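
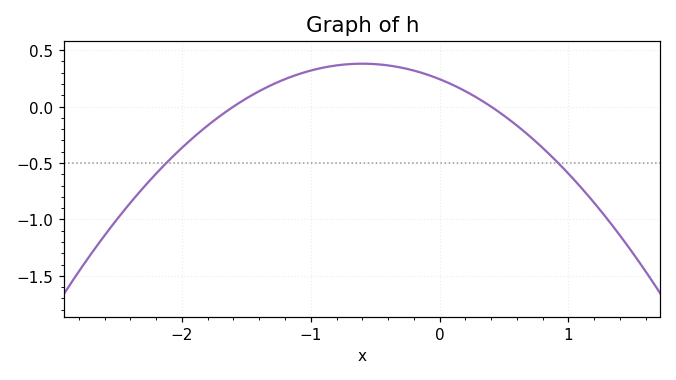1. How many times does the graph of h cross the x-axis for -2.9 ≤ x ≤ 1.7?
2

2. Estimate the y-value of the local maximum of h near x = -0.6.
0.4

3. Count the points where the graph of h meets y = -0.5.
2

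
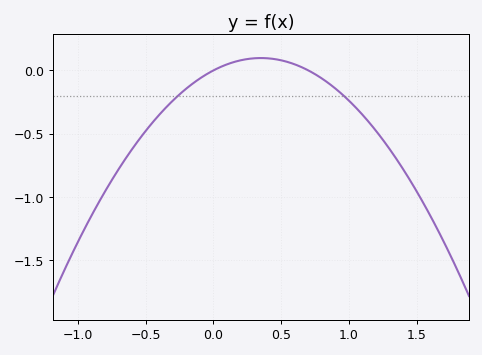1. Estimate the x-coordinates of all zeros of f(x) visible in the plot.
0, 0.7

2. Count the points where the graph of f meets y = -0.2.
2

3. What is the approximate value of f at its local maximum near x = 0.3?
0.098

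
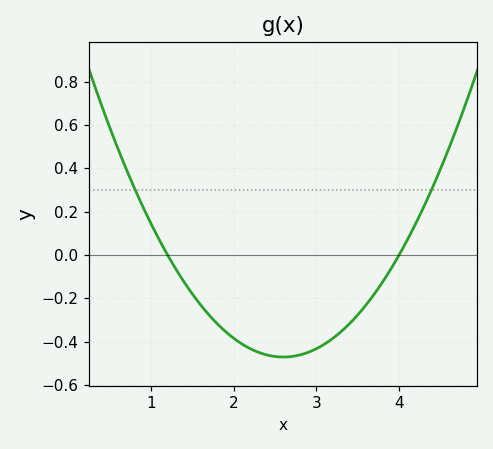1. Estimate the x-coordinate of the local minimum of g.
2.6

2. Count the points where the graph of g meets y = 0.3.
2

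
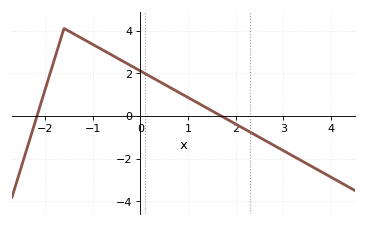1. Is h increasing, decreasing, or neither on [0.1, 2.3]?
decreasing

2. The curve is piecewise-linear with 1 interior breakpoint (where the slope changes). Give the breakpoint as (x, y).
(-1.6, 4.1)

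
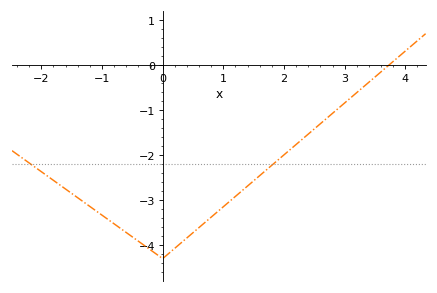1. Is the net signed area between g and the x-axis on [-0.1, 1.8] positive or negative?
negative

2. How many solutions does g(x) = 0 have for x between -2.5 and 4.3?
1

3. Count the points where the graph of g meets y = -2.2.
2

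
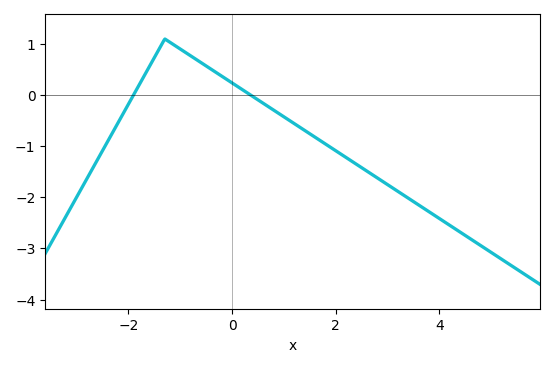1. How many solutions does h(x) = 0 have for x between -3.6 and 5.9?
2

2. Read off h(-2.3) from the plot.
-0.7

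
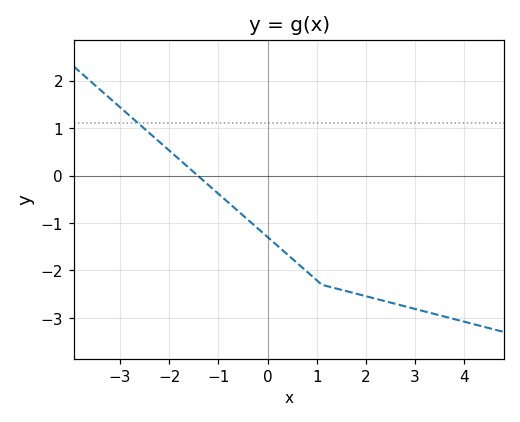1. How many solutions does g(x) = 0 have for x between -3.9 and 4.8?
1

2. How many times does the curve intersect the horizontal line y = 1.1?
1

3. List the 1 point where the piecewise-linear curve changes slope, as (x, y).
(1.1, -2.3)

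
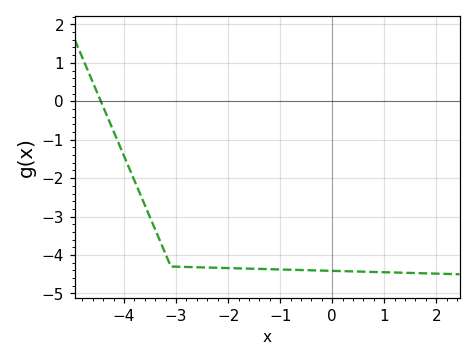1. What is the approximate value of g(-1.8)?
-4.35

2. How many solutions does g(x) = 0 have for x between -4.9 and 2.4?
1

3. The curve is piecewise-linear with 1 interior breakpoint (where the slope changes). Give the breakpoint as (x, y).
(-3.1, -4.3)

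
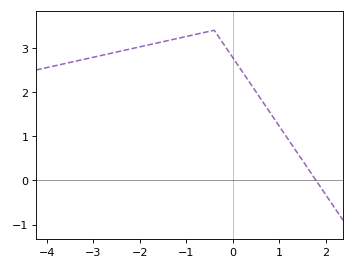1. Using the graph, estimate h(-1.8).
3.1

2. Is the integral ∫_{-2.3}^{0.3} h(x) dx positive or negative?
positive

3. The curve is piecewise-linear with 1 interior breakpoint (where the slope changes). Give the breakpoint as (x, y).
(-0.4, 3.4)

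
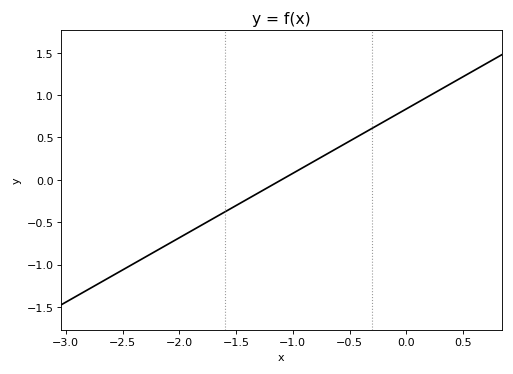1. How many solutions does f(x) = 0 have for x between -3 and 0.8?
1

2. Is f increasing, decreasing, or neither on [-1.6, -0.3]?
increasing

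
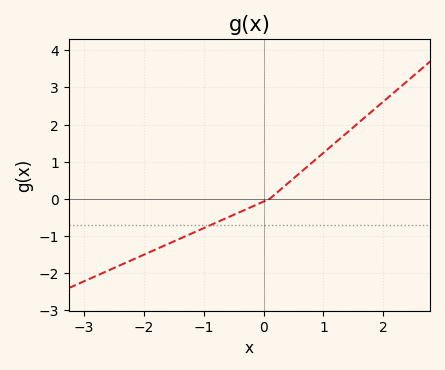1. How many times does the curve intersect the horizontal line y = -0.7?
1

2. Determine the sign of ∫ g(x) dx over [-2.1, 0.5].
negative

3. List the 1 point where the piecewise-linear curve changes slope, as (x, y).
(0.1, 0)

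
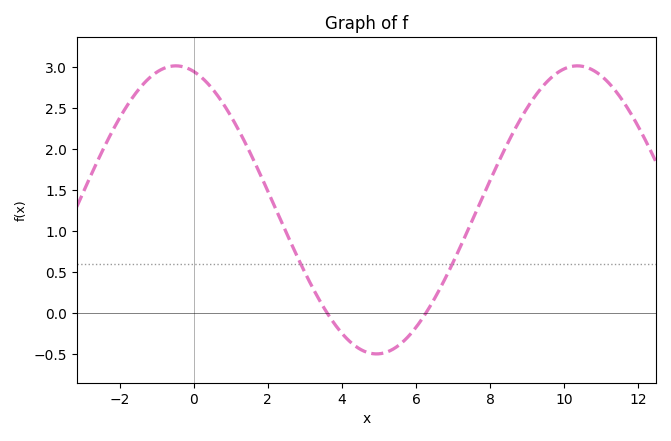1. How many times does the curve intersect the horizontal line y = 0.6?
2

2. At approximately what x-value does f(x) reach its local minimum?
5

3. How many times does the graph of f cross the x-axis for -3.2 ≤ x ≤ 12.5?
2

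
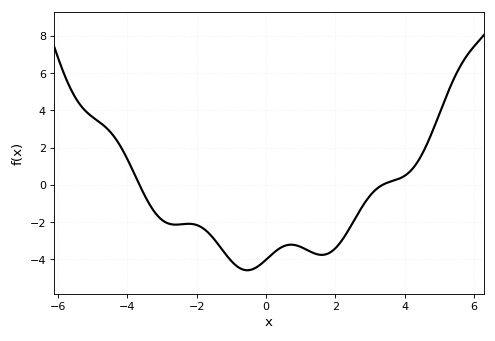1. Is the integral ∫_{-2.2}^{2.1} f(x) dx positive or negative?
negative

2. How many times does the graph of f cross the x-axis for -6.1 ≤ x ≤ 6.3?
2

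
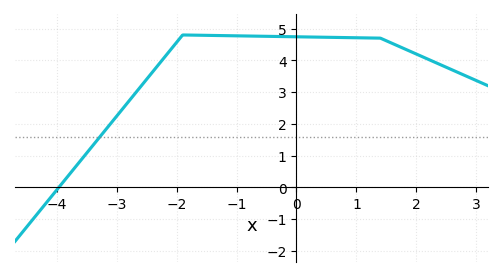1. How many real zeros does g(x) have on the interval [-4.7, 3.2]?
1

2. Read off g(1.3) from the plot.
4.7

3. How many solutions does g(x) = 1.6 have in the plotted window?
1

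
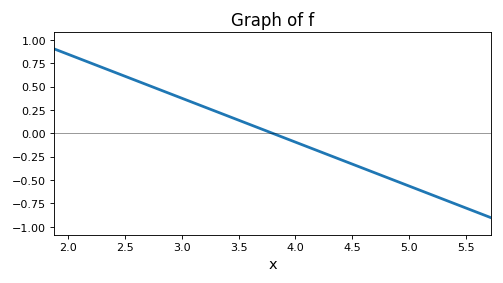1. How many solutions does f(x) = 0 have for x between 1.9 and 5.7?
1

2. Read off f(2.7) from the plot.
0.5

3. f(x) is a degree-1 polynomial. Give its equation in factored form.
y = -0.47(x - 3.8)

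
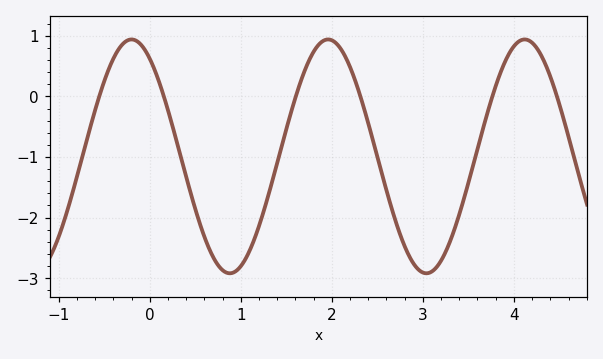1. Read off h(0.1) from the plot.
0.251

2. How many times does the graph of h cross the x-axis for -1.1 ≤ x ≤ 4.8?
6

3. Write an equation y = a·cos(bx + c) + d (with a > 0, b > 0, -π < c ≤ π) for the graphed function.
y = 1.93cos(2.91x + 0.582) - 0.99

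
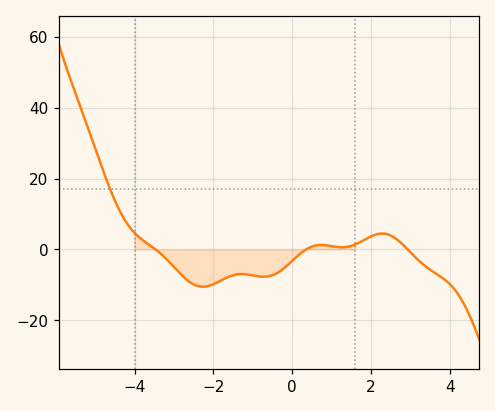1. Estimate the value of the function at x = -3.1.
-3.77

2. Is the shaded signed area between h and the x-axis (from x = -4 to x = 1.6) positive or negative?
negative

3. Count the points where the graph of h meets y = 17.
1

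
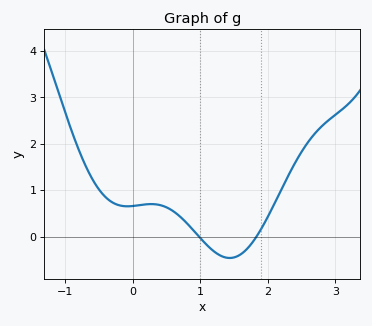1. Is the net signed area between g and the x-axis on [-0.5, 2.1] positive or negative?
positive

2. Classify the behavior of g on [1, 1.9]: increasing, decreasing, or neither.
neither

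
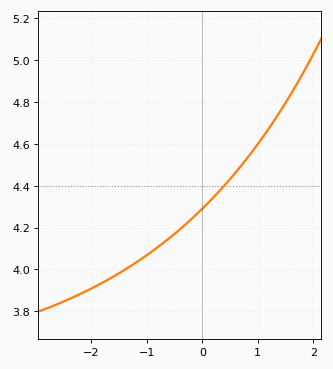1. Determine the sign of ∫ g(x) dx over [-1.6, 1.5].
positive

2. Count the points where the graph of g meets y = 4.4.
1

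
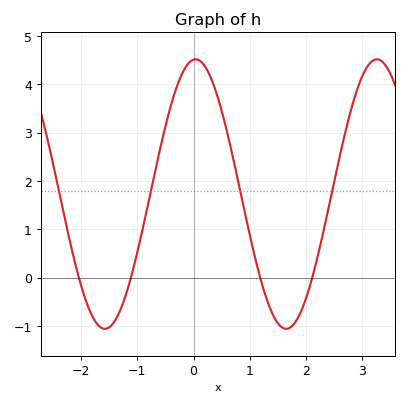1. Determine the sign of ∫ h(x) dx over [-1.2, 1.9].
positive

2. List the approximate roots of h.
-2.04, -1.11, 1.18, 2.11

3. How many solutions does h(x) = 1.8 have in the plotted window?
4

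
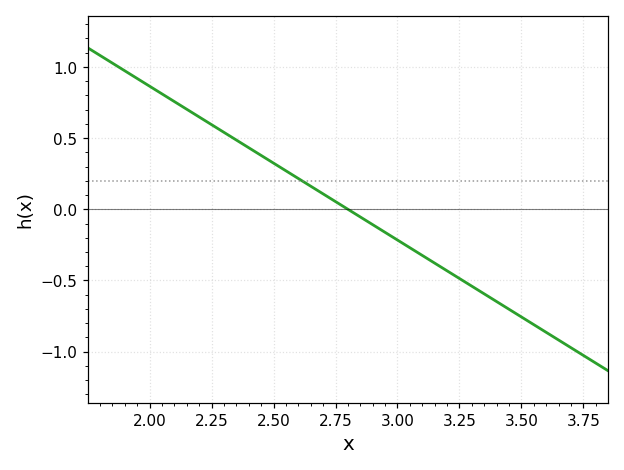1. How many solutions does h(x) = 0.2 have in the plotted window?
1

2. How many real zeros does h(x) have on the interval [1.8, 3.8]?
1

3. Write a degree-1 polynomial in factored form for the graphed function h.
y = -1.08(x - 2.8)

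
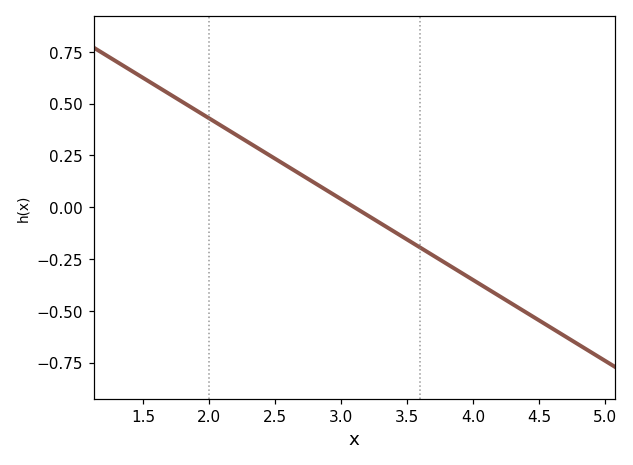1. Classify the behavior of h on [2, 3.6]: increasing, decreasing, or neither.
decreasing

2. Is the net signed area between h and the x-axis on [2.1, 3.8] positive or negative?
positive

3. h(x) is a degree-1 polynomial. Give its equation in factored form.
y = -0.39(x - 3.1)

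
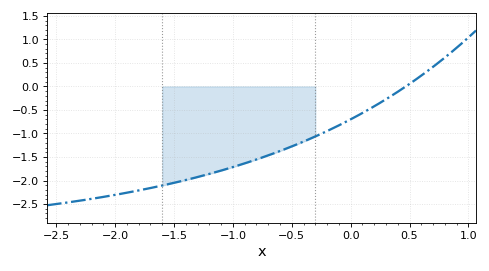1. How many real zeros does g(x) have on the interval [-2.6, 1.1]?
1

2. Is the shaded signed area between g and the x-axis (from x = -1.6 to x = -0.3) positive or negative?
negative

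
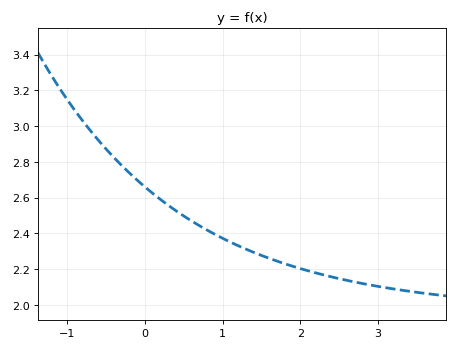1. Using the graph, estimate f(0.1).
2.62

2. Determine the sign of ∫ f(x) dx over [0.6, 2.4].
positive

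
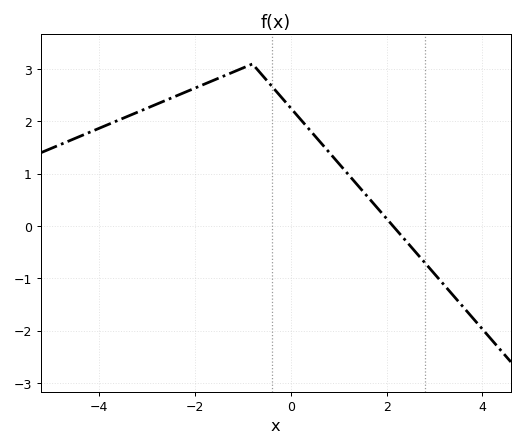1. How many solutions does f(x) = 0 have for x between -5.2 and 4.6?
1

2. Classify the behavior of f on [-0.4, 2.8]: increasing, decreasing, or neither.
decreasing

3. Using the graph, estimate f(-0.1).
2.4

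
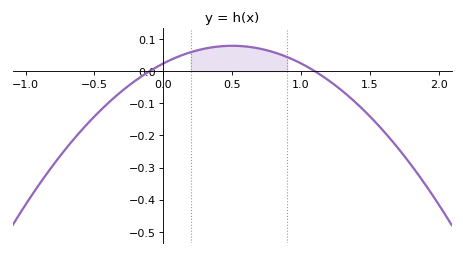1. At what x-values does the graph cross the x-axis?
-0.1, 1.1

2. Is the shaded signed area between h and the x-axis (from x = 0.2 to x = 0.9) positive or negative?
positive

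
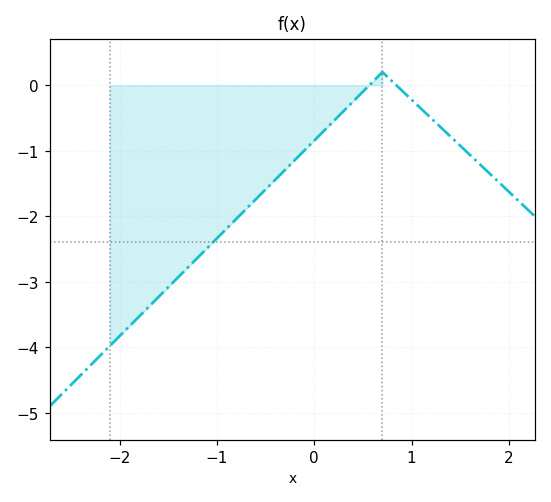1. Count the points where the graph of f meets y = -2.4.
1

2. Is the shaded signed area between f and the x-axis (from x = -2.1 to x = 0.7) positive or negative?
negative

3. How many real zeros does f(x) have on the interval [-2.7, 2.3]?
2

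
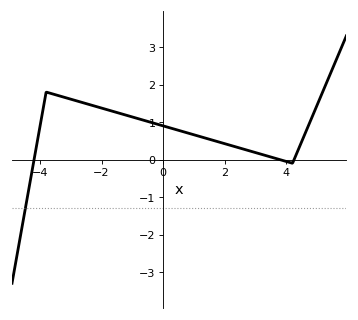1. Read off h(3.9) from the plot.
-0.029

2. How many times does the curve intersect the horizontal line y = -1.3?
1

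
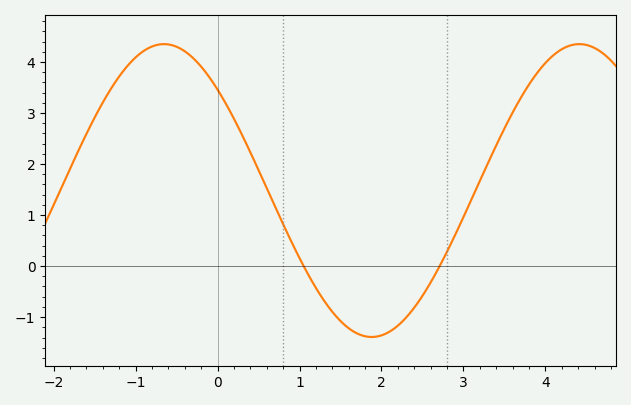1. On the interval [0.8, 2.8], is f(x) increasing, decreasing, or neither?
neither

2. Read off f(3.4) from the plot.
2.4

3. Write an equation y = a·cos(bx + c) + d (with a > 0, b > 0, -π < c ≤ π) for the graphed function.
y = 2.87cos(1.2x + 0.81) + 1.48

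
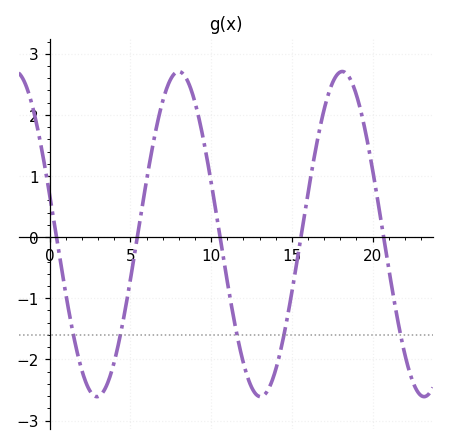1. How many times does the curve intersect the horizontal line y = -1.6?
5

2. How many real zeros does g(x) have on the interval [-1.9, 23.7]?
5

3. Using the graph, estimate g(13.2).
-2.6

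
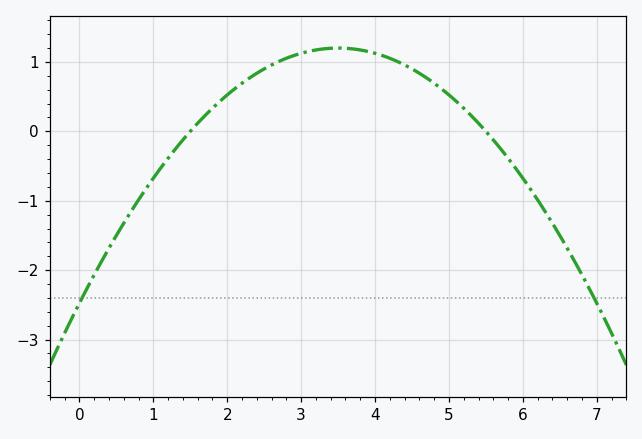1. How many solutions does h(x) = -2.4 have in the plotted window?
2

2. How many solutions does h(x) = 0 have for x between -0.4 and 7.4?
2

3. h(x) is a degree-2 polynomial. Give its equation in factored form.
y = -0.3(x - 1.5)(x - 5.5)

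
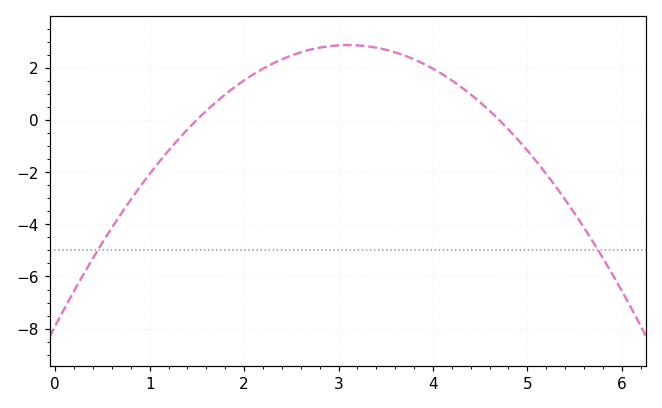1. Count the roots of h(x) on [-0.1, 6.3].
2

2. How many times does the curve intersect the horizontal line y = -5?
2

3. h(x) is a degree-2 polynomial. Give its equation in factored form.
y = -1.12(x - 1.5)(x - 4.7)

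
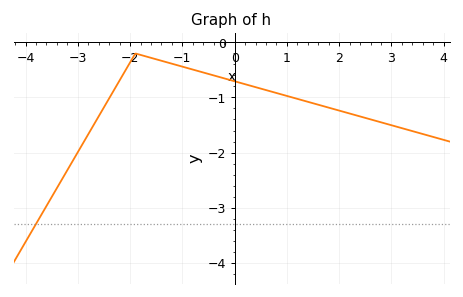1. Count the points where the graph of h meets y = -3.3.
1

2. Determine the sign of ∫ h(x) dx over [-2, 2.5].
negative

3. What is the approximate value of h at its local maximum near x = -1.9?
-0.2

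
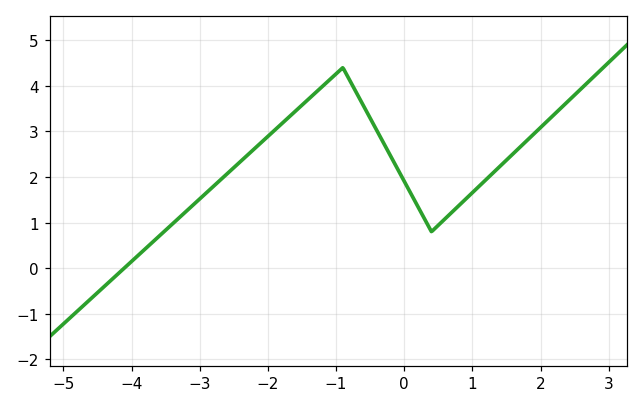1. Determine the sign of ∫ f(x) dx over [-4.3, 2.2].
positive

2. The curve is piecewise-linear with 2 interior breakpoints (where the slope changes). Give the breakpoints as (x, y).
(-0.9, 4.4); (0.4, 0.8)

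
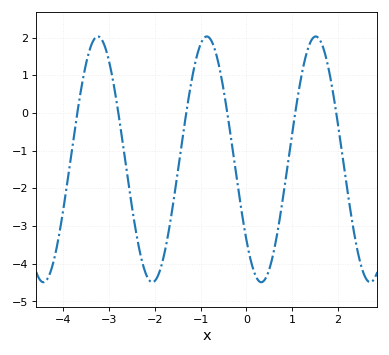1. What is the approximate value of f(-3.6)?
0.7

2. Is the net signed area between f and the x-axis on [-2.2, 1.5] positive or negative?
negative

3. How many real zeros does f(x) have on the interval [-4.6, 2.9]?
6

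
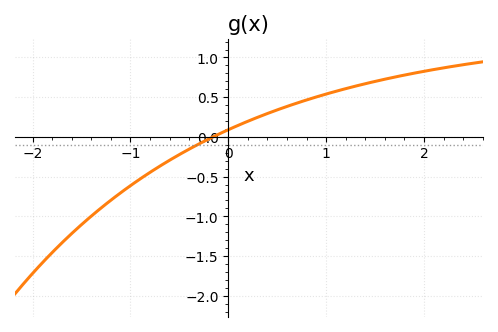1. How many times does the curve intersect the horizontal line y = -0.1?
1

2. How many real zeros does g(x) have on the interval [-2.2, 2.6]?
1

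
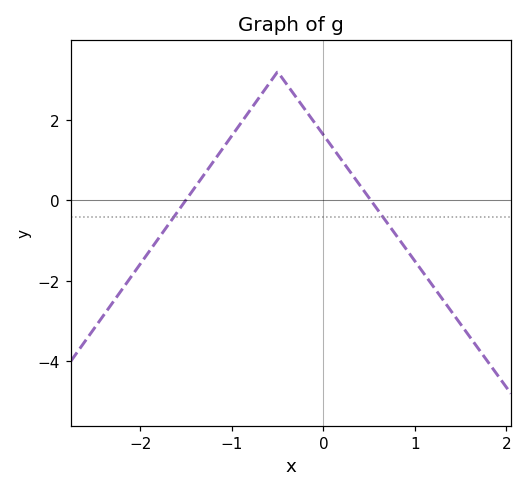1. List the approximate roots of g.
-1.5, 0.52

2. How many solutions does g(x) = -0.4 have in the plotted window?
2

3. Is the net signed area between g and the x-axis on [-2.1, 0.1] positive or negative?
positive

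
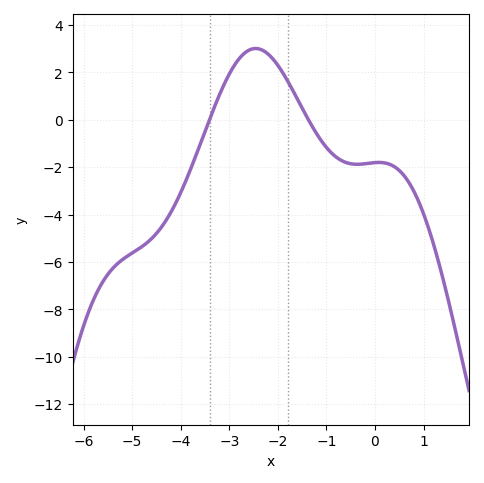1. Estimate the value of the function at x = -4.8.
-5.36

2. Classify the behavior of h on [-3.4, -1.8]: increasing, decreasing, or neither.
neither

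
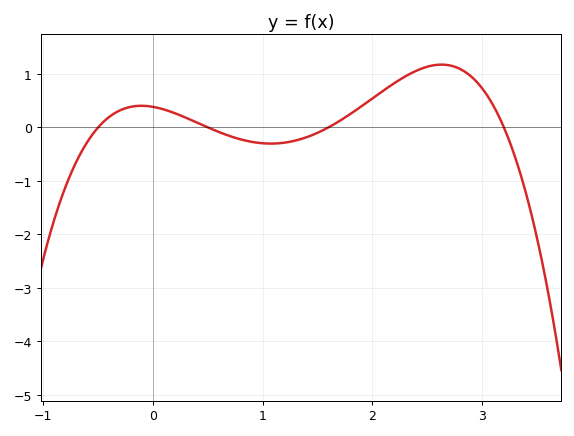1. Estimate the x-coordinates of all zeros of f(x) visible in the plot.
-0.5, 0.5, 1.6, 3.2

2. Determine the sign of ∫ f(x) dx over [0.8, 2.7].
positive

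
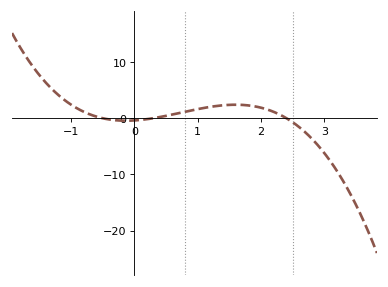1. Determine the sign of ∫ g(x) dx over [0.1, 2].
positive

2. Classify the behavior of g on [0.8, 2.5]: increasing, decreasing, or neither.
neither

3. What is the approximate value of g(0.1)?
-0.304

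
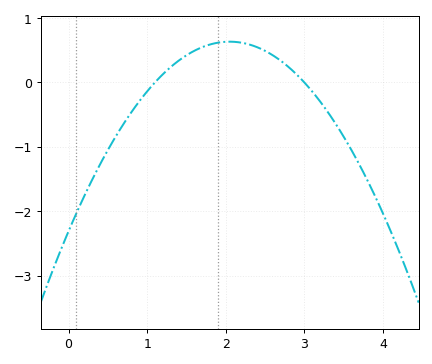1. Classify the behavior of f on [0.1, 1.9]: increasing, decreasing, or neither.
increasing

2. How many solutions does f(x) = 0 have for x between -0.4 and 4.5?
2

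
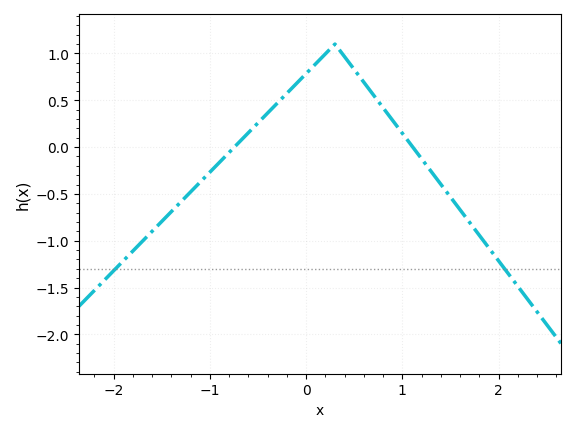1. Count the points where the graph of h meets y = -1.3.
2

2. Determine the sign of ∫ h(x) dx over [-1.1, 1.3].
positive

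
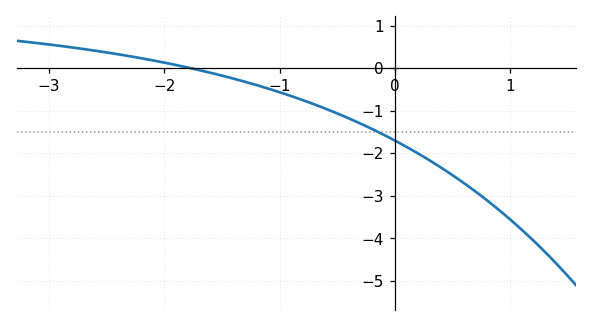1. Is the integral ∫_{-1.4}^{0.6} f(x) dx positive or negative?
negative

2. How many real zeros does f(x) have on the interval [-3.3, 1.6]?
1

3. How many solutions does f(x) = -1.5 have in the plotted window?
1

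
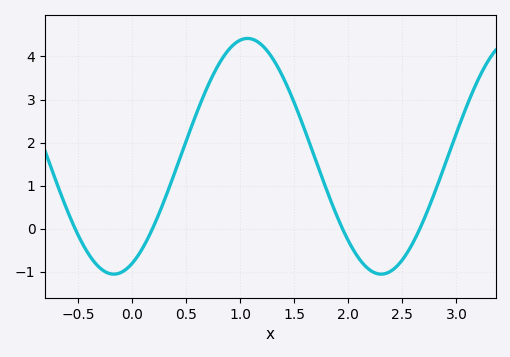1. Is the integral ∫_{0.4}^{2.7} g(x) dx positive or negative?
positive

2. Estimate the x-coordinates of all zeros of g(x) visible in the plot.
-0.528, 0.189, 1.95, 2.66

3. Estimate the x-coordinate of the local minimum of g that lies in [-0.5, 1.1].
-0.169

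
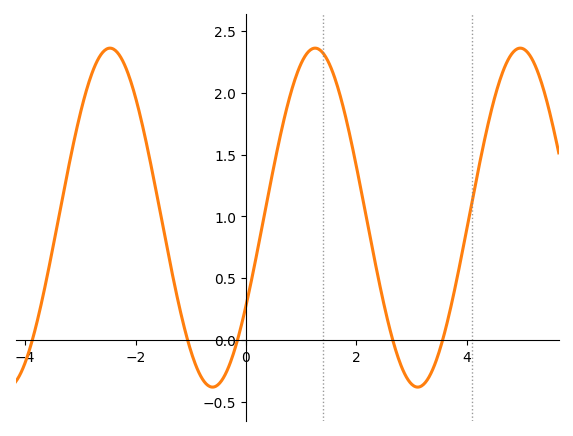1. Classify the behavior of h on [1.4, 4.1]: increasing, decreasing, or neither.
neither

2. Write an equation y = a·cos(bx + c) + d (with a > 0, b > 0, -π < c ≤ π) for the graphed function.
y = 1.37cos(1.7x - 2.1) + 0.99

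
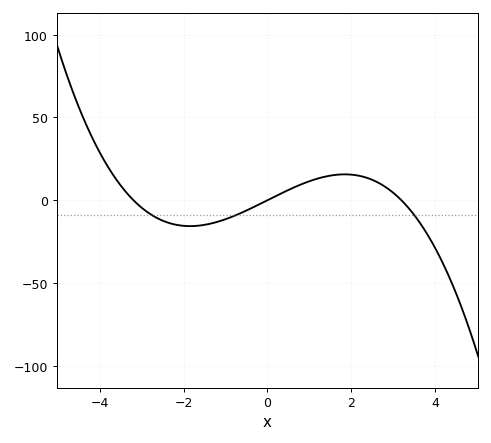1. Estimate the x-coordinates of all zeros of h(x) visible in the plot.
-3.2, 0, 3.2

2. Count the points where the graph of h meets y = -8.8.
3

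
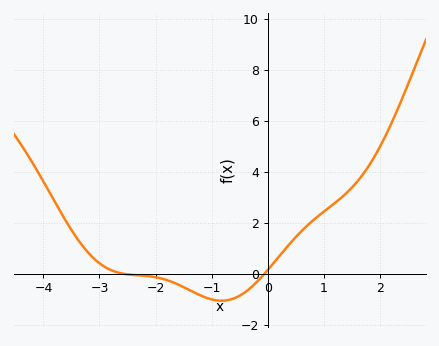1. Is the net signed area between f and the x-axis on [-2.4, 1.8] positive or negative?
positive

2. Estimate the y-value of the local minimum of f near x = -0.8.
-1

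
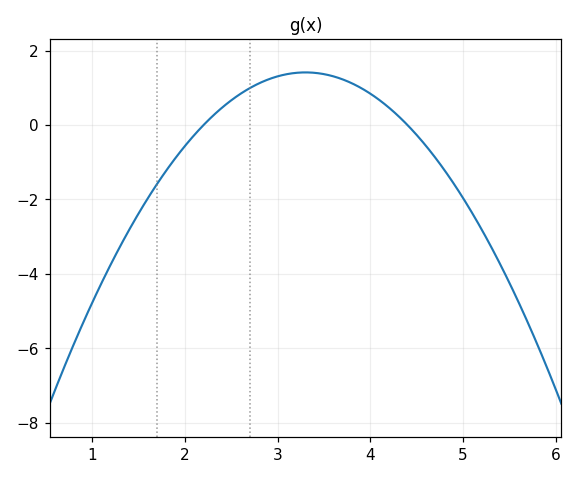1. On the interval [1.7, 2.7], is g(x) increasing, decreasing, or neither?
increasing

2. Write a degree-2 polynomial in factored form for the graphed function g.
y = -1.17(x - 2.2)(x - 4.4)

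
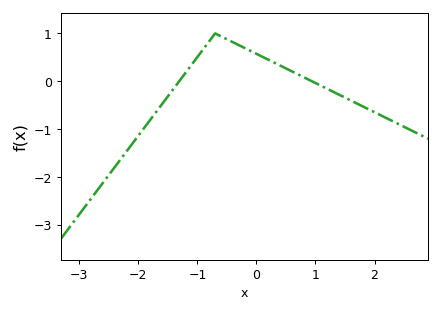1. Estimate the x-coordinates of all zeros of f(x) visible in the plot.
-1.31, 0.94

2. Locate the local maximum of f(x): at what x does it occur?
-0.699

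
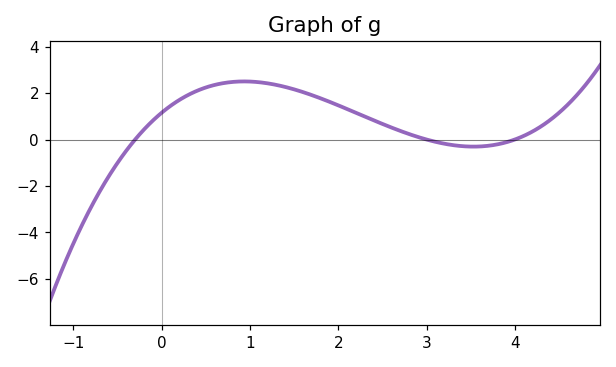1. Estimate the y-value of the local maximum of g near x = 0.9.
2.5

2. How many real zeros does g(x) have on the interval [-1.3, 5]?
3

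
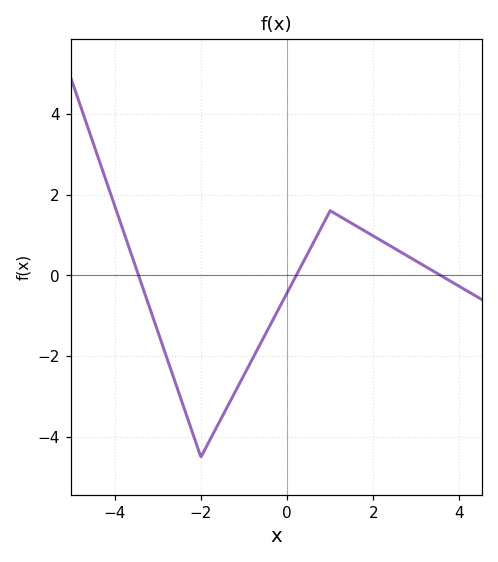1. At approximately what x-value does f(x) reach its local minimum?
-2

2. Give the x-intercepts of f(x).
-3.4, 0.2, 3.6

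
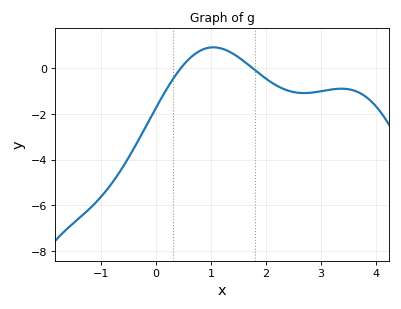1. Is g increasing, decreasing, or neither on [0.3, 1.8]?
neither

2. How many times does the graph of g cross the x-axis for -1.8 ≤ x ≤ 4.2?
2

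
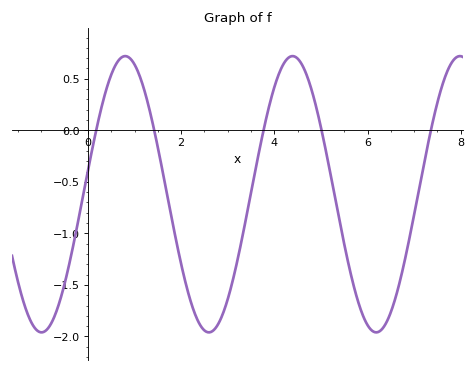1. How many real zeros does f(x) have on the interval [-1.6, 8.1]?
5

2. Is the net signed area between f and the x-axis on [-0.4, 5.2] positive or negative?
negative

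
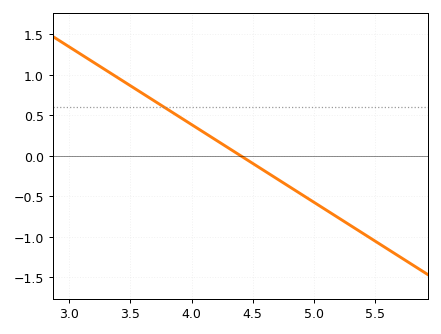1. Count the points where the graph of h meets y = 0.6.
1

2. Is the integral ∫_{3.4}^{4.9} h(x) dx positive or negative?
positive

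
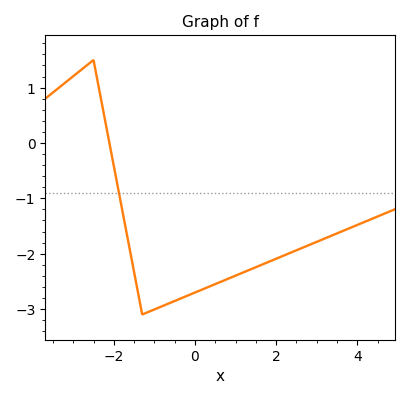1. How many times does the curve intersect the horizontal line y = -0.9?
1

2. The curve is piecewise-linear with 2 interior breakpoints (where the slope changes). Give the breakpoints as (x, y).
(-2.5, 1.5); (-1.3, -3.1)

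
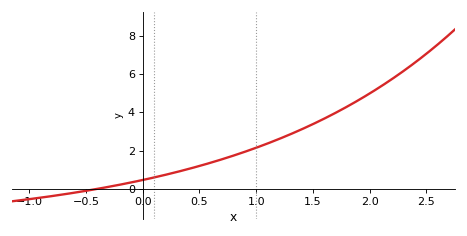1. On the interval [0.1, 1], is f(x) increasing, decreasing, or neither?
increasing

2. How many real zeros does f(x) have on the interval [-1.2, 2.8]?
1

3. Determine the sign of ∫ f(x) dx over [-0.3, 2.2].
positive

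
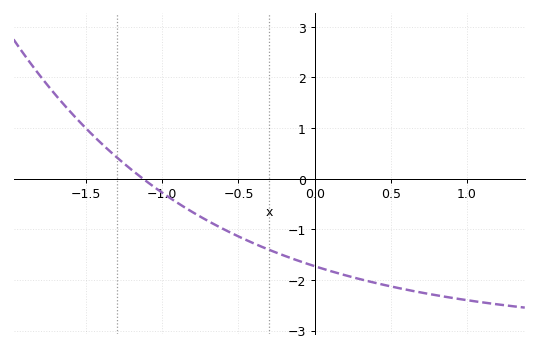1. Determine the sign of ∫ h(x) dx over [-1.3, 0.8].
negative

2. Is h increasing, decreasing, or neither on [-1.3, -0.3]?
decreasing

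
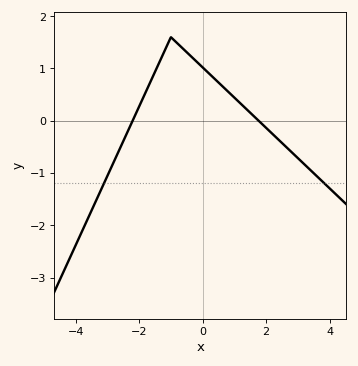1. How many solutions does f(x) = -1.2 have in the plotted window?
2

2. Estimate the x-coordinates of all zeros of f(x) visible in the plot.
-2.21, 1.76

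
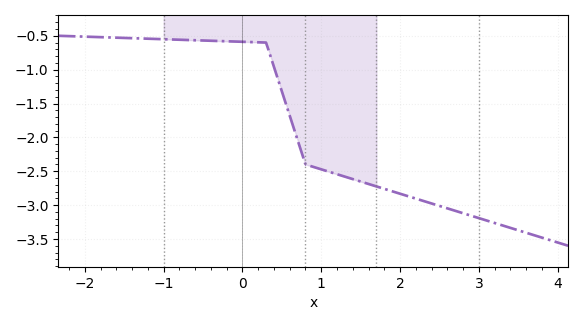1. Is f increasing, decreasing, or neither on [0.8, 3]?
decreasing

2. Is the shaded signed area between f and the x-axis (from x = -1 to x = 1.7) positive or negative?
negative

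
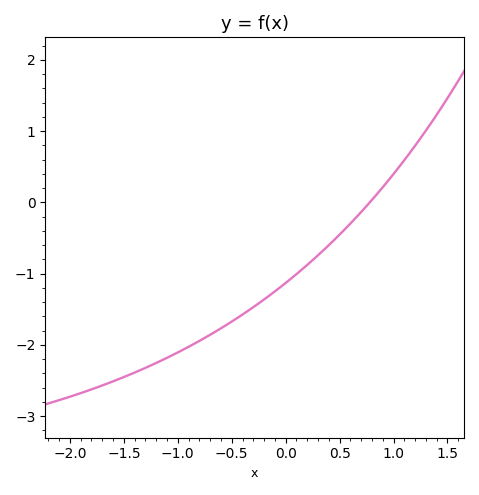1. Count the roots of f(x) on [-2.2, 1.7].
1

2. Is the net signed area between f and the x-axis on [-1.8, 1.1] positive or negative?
negative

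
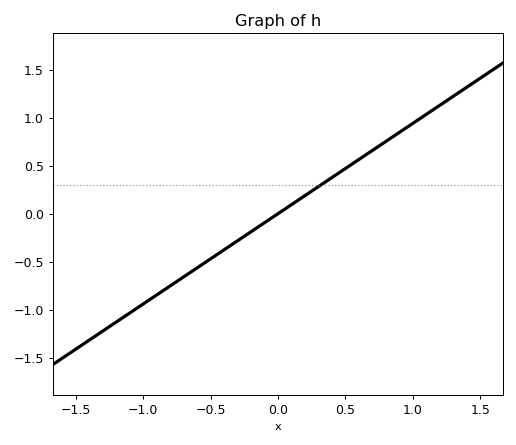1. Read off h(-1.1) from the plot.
-1.05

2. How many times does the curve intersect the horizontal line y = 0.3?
1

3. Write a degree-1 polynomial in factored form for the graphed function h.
y = 0.94(x - 0)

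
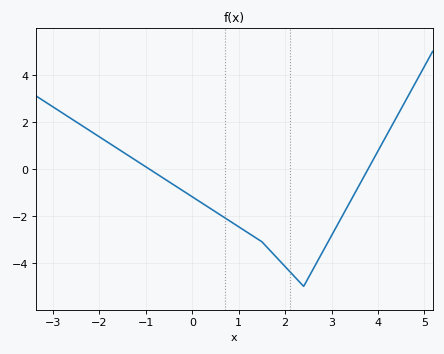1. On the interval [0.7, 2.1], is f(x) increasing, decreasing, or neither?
decreasing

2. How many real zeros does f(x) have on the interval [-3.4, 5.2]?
2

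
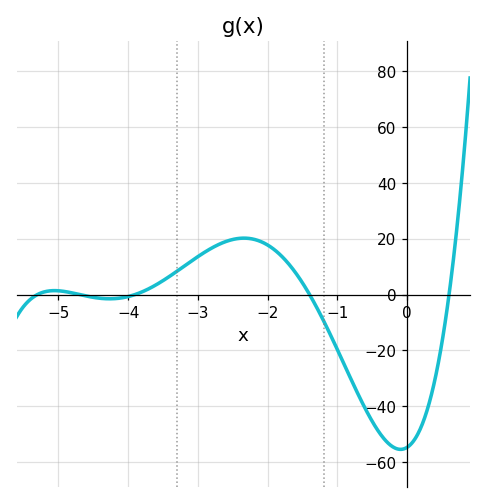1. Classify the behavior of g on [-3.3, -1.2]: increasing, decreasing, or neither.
neither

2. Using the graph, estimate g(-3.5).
4.98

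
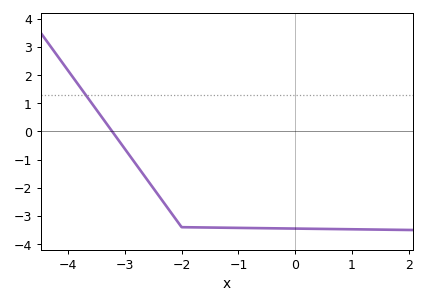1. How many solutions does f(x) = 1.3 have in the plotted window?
1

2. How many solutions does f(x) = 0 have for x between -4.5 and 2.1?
1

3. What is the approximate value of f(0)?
-3.4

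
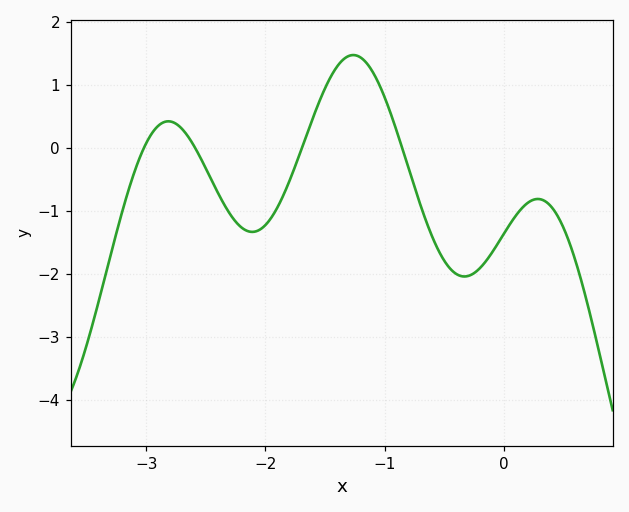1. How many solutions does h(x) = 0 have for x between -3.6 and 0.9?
4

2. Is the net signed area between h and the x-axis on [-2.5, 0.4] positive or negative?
negative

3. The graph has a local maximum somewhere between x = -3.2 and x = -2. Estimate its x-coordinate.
-2.81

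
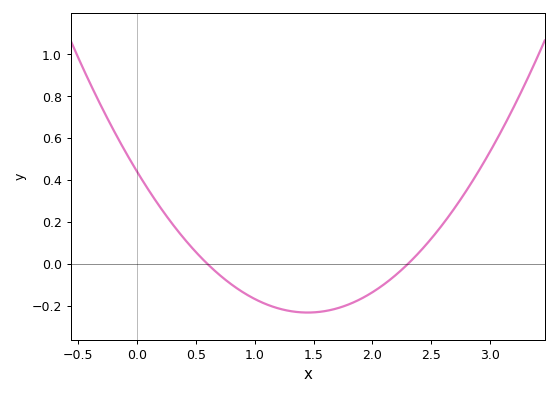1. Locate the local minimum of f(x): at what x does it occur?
1.5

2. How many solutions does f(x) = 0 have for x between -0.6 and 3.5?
2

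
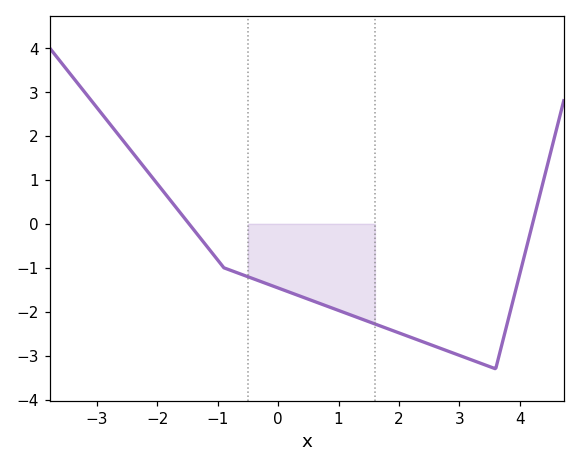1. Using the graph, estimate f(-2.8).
2.3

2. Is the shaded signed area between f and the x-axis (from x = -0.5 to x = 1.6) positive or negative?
negative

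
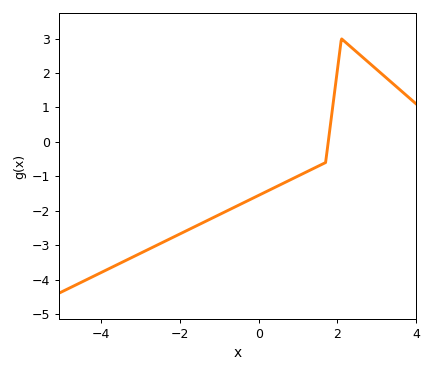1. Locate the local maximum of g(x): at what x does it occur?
2.2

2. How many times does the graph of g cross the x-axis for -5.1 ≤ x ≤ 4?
1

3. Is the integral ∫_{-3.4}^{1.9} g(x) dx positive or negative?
negative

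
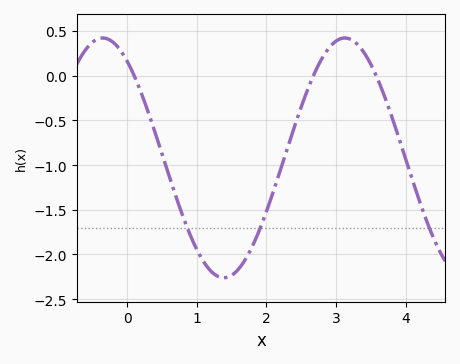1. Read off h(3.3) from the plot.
0.352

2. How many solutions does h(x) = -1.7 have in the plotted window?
3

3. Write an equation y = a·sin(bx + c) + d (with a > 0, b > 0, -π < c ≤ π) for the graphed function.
y = 1.34sin(1.81x + 2.2) - 0.92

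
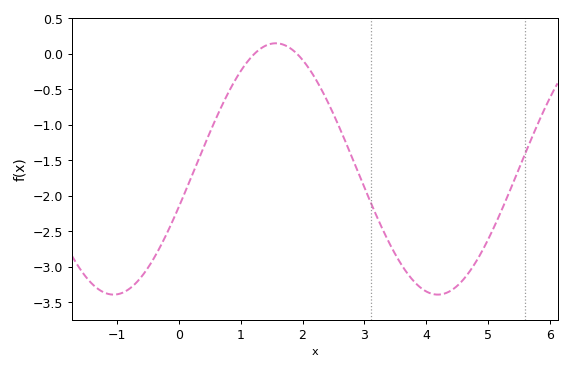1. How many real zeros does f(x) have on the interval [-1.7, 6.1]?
2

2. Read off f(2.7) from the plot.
-1.25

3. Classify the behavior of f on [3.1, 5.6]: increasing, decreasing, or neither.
neither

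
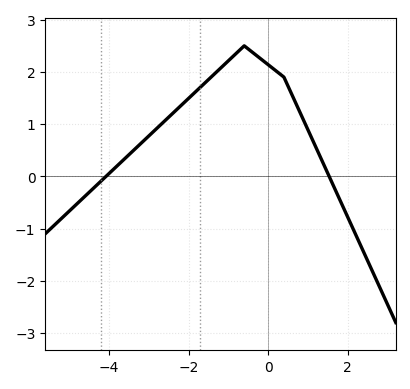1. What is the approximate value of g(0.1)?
2.1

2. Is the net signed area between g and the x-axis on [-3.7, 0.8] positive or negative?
positive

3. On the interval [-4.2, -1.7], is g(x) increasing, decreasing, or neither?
increasing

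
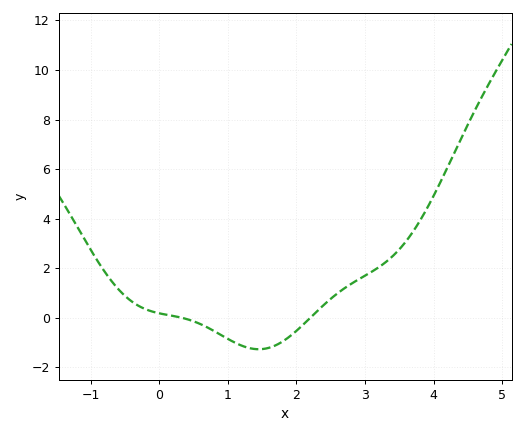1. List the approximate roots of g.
0.324, 2.2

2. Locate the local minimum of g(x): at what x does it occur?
1.45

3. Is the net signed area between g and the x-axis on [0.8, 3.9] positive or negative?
positive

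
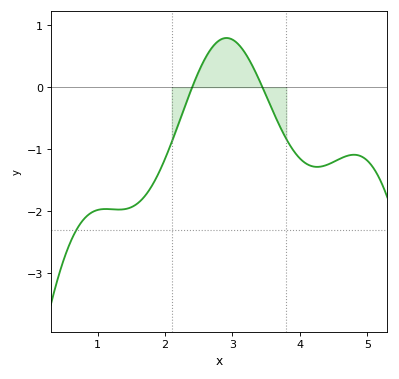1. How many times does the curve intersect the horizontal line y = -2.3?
1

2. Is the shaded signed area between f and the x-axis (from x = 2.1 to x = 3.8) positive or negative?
positive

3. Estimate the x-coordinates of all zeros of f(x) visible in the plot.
2.4, 3.4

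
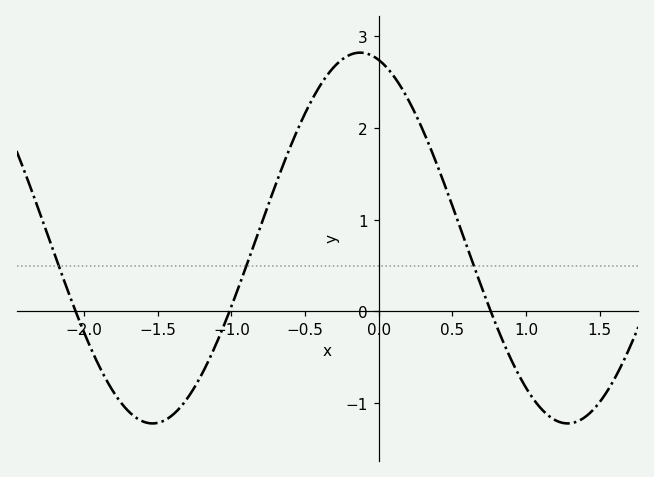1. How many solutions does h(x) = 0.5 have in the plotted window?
3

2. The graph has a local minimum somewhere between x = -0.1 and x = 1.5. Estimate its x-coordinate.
1.3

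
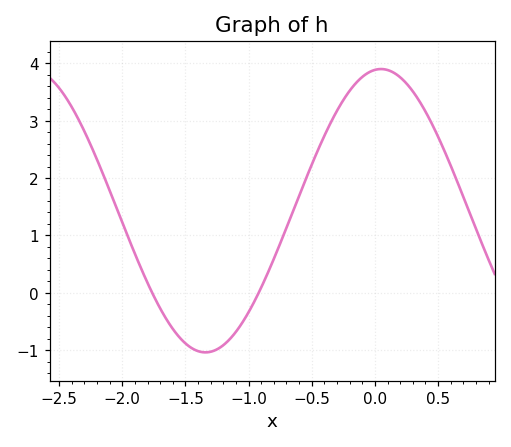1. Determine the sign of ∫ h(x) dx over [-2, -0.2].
positive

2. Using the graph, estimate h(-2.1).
1.78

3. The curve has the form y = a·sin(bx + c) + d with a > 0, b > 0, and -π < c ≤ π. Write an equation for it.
y = 2.47sin(2.26x + 1.46) + 1.43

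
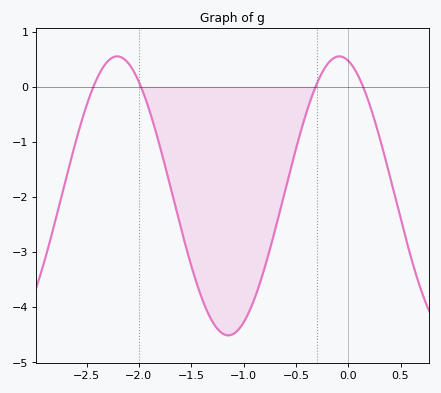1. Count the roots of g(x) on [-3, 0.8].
4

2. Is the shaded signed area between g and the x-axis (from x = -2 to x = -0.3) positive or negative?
negative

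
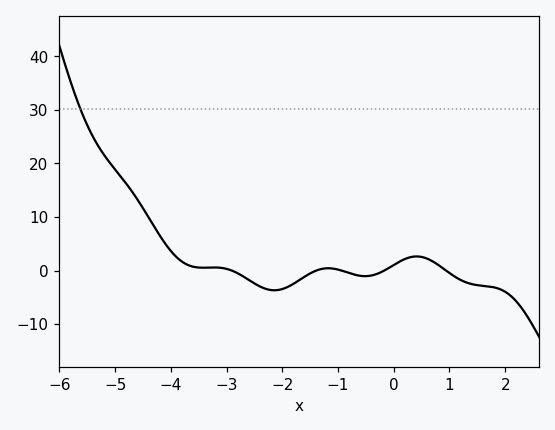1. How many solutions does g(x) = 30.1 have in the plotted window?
1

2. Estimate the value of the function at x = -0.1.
0.414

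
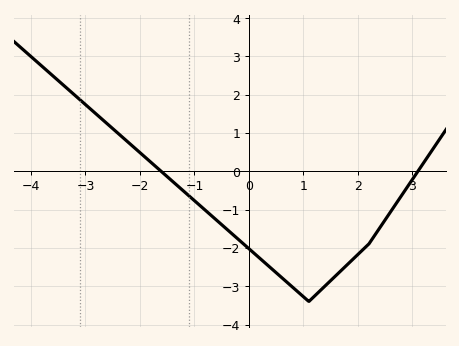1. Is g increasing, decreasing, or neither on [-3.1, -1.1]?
decreasing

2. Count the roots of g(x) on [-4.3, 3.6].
2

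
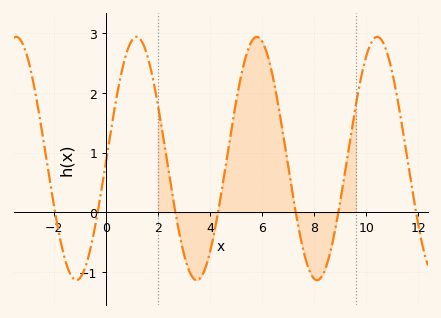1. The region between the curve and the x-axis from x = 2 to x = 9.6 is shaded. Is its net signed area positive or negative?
positive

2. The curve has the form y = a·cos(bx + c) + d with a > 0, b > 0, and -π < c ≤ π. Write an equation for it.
y = 2.03cos(1.36x - 1.6) + 0.9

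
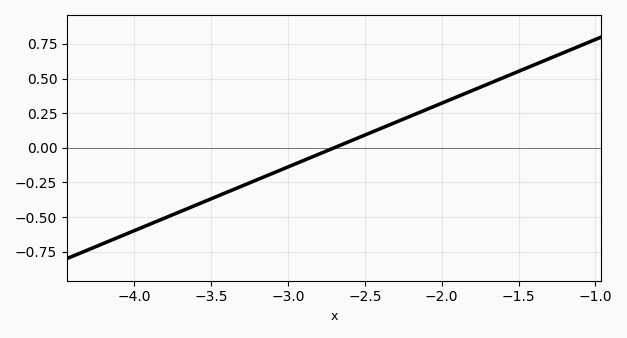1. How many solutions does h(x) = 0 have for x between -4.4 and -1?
1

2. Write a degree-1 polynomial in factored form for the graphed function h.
y = 0.46(x + 2.7)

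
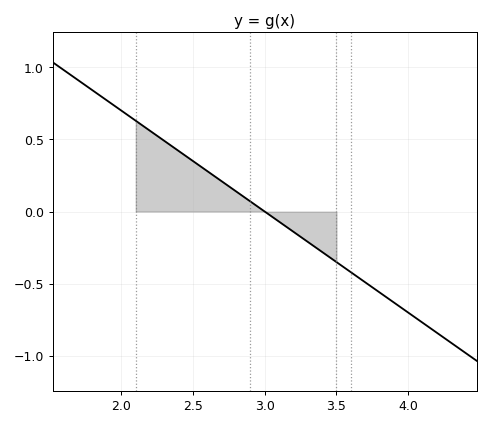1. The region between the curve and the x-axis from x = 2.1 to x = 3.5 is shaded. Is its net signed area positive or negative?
positive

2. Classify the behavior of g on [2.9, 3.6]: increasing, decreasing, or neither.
decreasing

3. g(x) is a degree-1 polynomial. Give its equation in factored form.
y = -0.7(x - 3)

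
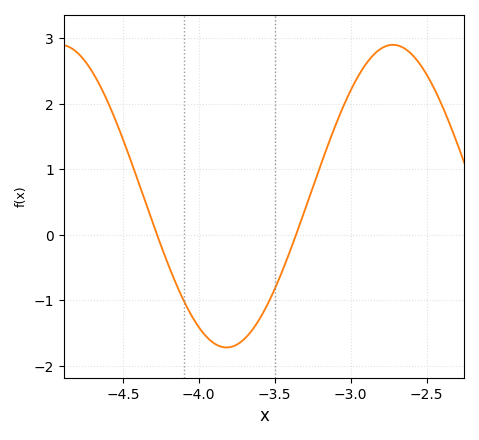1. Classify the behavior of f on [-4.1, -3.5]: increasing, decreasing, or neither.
neither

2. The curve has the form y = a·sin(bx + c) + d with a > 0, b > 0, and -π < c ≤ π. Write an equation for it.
y = 2.31sin(2.87x + 3.1) + 0.59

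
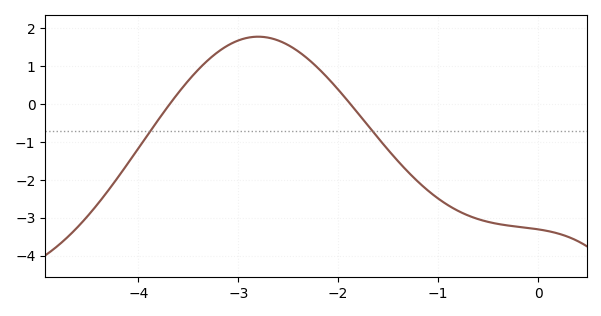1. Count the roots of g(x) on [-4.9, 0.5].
2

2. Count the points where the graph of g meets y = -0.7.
2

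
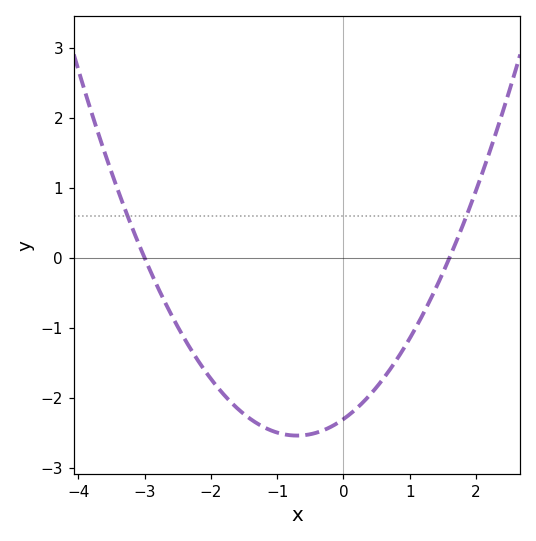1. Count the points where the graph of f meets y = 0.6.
2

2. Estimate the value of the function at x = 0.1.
-2.23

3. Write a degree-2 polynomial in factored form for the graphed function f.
y = 0.48(x + 3)(x - 1.6)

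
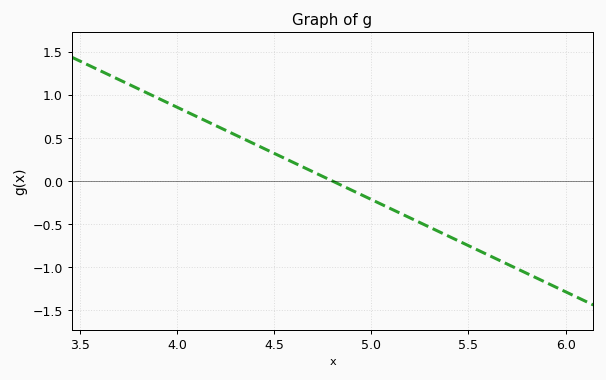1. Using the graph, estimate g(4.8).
0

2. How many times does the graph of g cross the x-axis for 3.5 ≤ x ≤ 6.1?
1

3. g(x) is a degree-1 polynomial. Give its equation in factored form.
y = -1.07(x - 4.8)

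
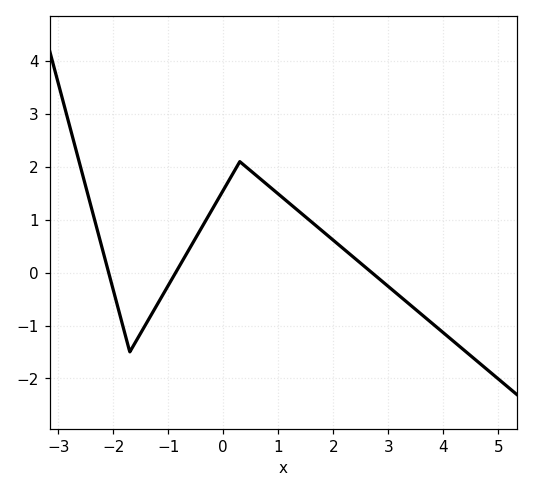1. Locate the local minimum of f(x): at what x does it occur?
-1.7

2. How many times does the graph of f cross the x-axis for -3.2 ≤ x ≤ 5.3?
3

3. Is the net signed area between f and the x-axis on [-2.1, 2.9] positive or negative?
positive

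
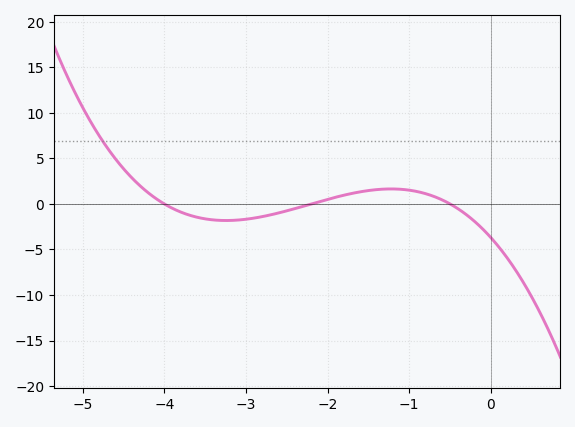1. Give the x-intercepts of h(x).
-4, -2.2, -0.5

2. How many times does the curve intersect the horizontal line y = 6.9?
1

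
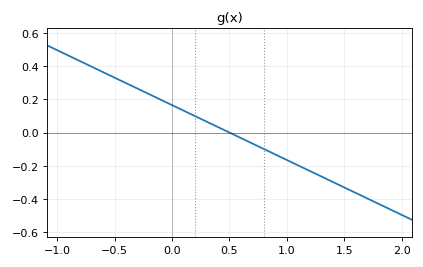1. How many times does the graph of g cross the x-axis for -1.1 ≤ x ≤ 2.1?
1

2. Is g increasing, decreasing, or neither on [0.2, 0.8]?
decreasing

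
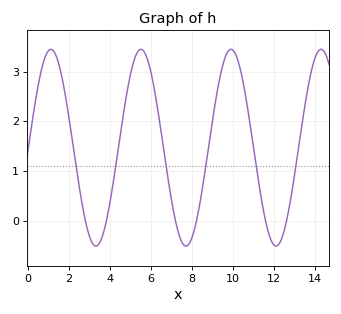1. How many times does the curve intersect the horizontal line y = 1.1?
6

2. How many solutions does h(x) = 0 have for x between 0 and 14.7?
6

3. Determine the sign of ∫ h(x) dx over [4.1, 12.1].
positive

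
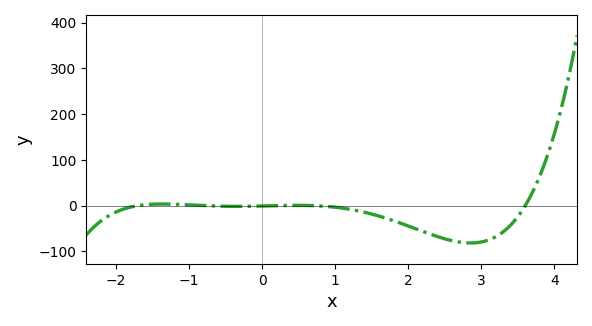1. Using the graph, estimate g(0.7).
0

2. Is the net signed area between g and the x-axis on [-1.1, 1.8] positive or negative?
negative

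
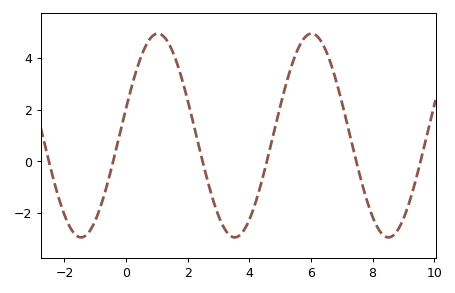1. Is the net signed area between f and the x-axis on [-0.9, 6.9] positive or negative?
positive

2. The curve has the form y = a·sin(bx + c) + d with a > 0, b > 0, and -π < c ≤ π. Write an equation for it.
y = 3.94sin(1.26x + 0.27) + 1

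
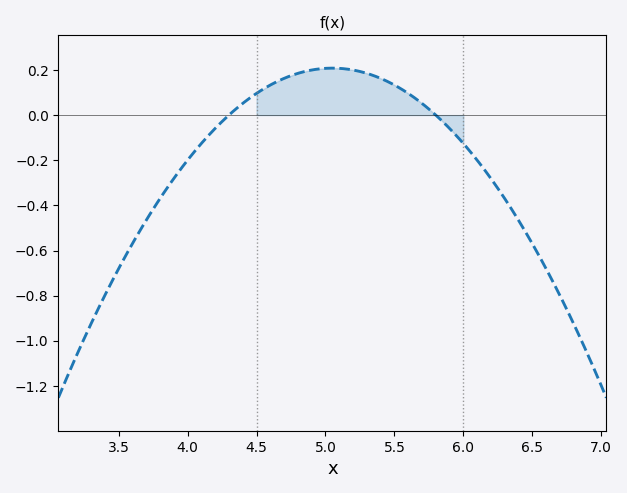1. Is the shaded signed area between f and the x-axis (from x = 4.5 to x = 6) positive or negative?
positive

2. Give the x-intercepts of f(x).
4.3, 5.8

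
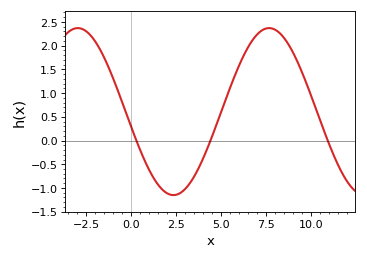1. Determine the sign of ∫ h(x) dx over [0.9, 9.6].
positive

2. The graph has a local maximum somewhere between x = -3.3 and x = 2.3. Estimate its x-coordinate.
-3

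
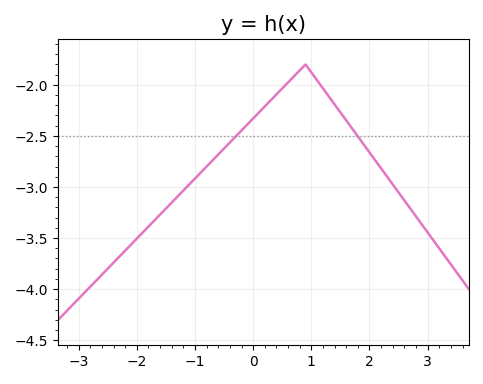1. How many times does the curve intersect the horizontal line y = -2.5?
2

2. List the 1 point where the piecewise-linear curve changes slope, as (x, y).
(0.9, -1.8)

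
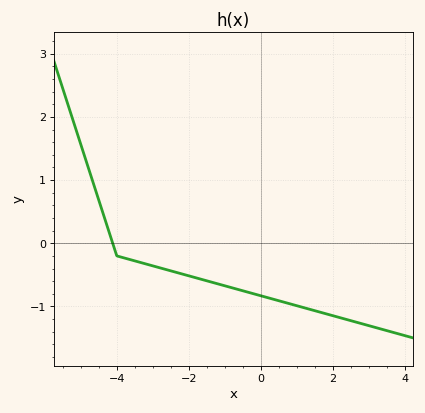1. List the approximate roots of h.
-4.11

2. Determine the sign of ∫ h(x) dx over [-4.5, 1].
negative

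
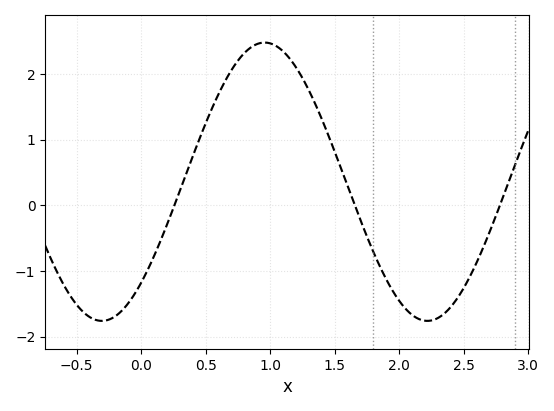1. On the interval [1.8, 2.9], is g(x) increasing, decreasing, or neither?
neither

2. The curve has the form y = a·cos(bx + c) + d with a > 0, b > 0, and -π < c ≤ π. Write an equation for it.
y = 2.12cos(2.49x - 2.38) + 0.36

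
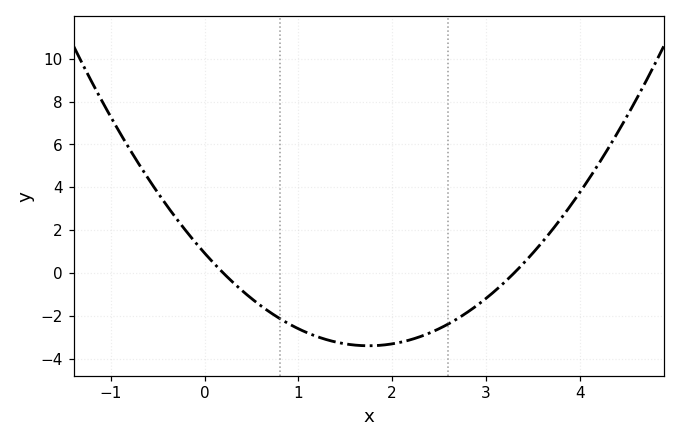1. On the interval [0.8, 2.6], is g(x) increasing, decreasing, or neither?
neither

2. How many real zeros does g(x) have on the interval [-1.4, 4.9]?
2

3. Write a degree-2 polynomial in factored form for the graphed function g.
y = 1.41(x - 0.2)(x - 3.3)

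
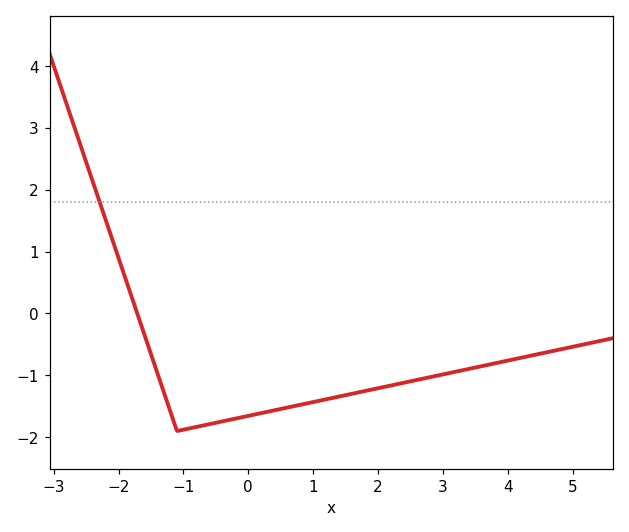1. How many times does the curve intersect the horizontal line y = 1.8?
1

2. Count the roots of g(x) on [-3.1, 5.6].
1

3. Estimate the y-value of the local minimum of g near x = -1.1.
-1.9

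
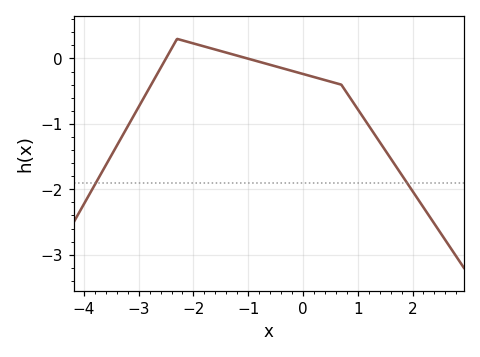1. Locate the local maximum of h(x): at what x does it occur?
-2.3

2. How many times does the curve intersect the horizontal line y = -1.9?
2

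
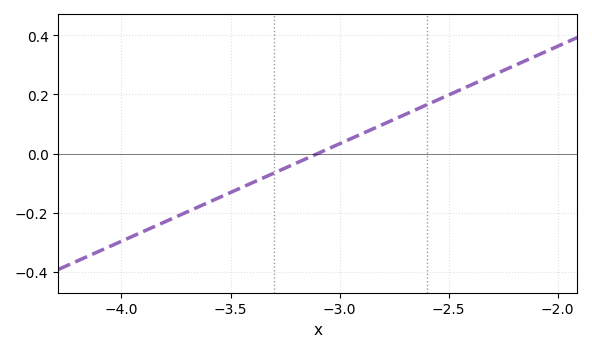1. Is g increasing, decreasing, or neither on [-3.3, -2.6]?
increasing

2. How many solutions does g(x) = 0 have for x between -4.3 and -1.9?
1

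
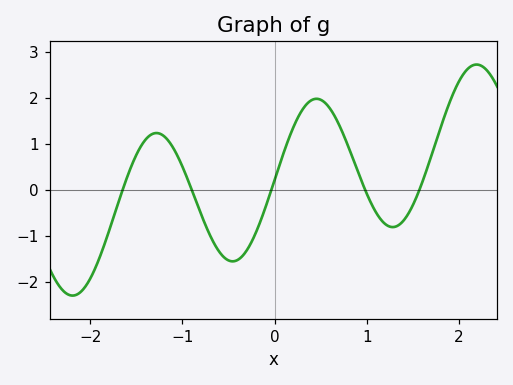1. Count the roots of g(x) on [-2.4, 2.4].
5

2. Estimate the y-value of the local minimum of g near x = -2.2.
-2.3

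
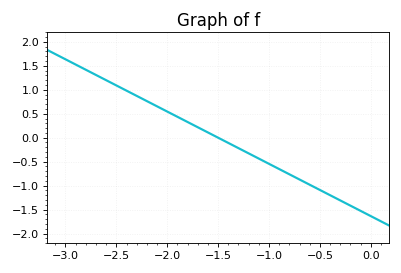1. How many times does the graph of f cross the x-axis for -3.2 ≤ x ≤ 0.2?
1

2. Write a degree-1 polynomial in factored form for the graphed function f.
y = -1.09(x + 1.5)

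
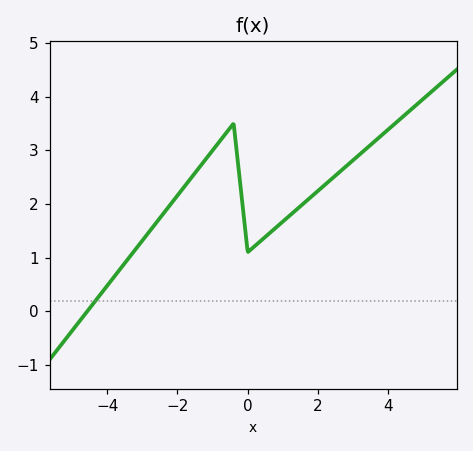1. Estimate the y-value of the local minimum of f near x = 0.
1.1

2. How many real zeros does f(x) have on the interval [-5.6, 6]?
1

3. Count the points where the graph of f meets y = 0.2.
1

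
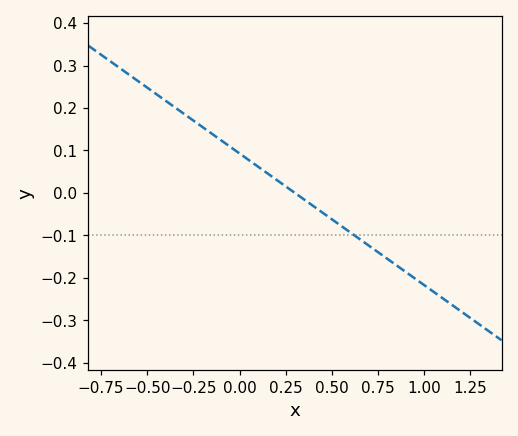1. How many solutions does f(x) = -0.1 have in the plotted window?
1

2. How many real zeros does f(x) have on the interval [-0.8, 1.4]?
1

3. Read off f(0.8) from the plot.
-0.155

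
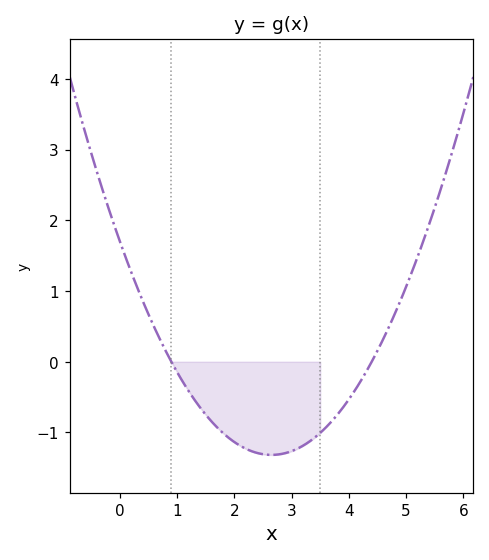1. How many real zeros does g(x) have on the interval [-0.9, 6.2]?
2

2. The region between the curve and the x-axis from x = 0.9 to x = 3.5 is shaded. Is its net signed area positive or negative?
negative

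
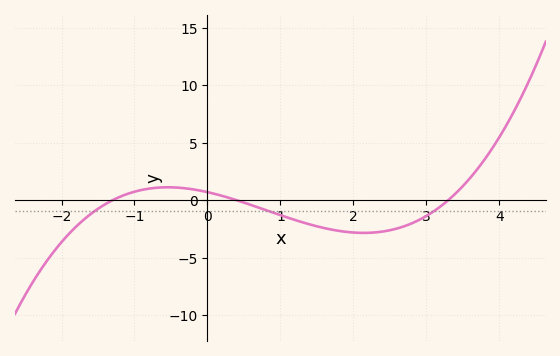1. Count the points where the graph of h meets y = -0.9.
3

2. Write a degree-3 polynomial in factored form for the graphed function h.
y = 0.41(x + 1.3)(x - 0.4)(x - 3.3)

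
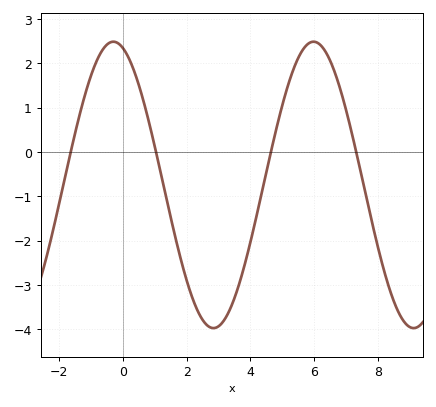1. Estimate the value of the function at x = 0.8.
0.7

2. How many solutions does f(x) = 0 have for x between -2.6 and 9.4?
4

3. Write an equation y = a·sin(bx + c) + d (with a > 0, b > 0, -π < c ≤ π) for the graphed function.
y = 3.23sin(1x + 1.9) - 0.74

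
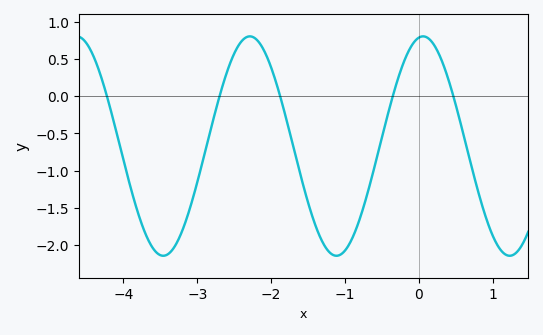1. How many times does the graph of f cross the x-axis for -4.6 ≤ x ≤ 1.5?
5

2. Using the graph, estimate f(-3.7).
-1.85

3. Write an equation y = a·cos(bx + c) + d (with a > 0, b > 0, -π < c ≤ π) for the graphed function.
y = 1.48cos(2.68x - 0.152) - 0.67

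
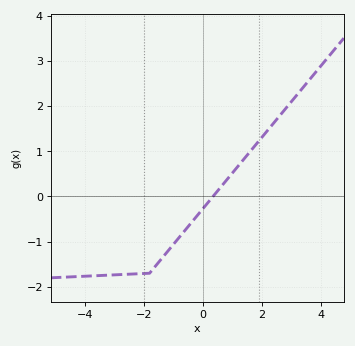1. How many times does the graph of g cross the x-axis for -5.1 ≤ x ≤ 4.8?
1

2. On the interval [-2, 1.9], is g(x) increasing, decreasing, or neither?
increasing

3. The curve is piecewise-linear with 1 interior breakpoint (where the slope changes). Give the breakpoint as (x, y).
(-1.8, -1.7)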